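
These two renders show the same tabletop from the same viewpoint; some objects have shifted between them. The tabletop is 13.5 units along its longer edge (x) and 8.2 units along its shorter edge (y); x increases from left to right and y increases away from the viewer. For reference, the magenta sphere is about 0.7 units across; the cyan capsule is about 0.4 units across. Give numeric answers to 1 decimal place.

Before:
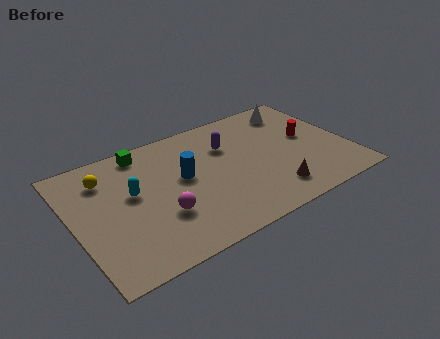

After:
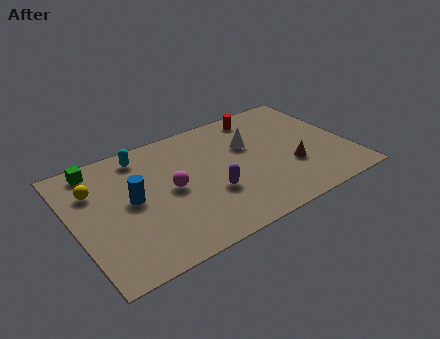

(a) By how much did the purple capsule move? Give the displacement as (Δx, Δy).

(-1.3, -2.8)

The purple capsule was at about (7.8, 5.7) and moved to about (6.5, 2.9).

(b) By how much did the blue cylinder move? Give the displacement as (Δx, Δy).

(-2.6, -0.3)

The blue cylinder started near (5.4, 4.6) and ended near (2.8, 4.3).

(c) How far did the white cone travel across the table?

3.1

From (11.5, 6.8) to (8.8, 5.3), the white cone covered √(2.7² + 1.5²) ≈ 3.1 units.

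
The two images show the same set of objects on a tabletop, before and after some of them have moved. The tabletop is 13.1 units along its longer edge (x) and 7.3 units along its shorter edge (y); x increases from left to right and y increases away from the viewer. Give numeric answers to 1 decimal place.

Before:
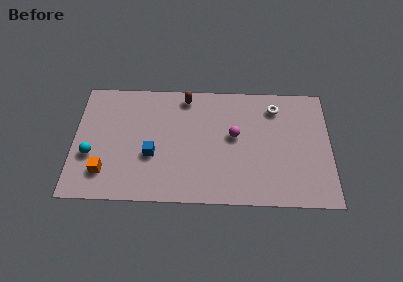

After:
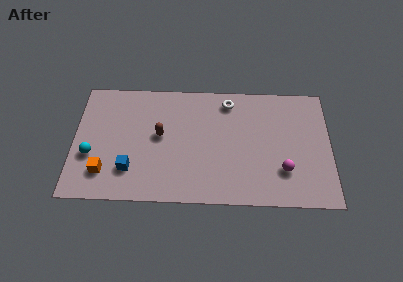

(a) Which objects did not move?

the orange cube and the cyan sphere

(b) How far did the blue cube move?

1.4

From (4.0, 2.8) to (2.9, 1.9), the blue cube covered √(1.1² + 0.9²) ≈ 1.4 units.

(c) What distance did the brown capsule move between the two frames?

2.7

From (5.7, 6.4) to (4.4, 4.0), the brown capsule covered √(1.3² + 2.4²) ≈ 2.7 units.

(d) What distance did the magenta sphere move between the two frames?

3.2

The magenta sphere moved from about (8.2, 4.1) to (10.7, 2.1), a distance of √(2.5² + 2.0²) ≈ 3.2.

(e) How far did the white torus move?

2.4

The white torus was near (10.3, 5.9) before and (7.9, 6.2) after, so it travelled √(2.4² + 0.3²) ≈ 2.4 units.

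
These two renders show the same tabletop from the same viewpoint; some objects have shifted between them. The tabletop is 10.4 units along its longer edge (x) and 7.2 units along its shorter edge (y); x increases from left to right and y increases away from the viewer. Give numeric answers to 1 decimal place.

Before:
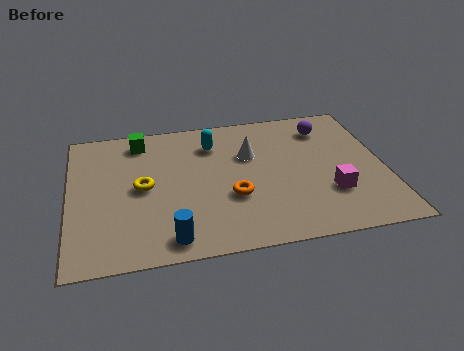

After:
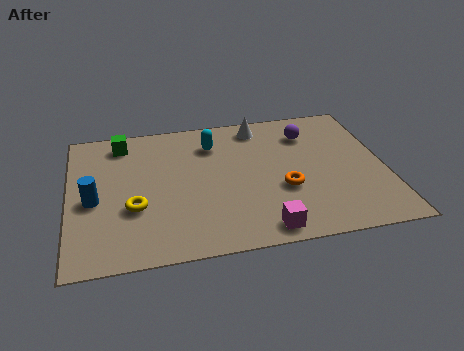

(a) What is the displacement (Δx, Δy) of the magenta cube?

(-2.3, -1.4)

The magenta cube started near (8.5, 2.2) and ended near (6.2, 0.8).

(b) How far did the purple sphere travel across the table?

0.6

From (8.6, 5.7) to (8.0, 5.5), the purple sphere covered √(0.6² + 0.2²) ≈ 0.6 units.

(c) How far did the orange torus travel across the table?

1.7

The orange torus was near (5.3, 2.6) before and (7.0, 2.7) after, so it travelled √(1.7² + 0.1²) ≈ 1.7 units.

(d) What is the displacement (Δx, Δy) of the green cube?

(-0.6, 0.0)

The green cube started near (2.4, 6.1) and ended near (1.8, 6.1).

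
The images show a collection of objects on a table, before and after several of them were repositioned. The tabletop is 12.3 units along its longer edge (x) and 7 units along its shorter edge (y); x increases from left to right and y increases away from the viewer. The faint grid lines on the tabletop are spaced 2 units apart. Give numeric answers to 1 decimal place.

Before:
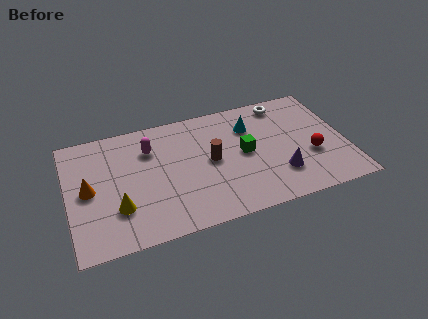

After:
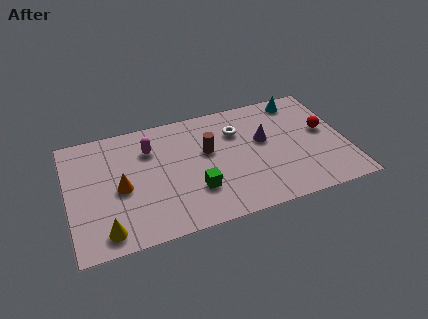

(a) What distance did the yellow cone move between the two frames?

1.3

The yellow cone was near (2.1, 2.1) before and (1.5, 1.0) after, so it travelled √(0.6² + 1.1²) ≈ 1.3 units.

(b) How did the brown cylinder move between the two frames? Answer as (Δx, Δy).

(-0.1, 0.6)

The brown cylinder was at about (6.3, 3.6) and moved to about (6.2, 4.2).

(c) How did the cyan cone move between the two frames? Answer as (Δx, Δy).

(2.3, 1.0)

From the two frames, the cyan cone sits at roughly (8.2, 5.1) before and (10.5, 6.1) after.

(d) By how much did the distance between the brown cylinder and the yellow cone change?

+1.2

They were about 4.5 units apart before and 5.7 after — 1.2 units further apart.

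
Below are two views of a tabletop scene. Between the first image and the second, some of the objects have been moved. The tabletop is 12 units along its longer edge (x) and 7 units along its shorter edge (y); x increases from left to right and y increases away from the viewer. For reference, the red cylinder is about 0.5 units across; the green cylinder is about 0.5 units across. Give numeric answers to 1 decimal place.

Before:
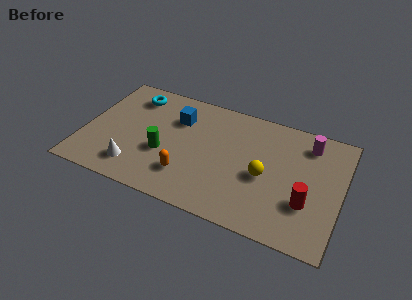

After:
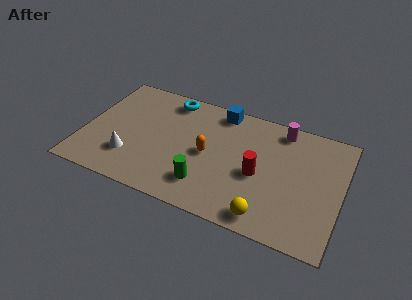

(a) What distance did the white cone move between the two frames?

0.6

From (2.6, 1.4) to (2.3, 1.9), the white cone covered √(0.3² + 0.5²) ≈ 0.6 units.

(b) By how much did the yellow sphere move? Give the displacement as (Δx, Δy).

(0.3, -2.2)

The yellow sphere started near (8.5, 3.1) and ended near (8.8, 0.9).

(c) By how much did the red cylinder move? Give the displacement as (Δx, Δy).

(-2.3, 0.8)

The red cylinder started near (10.5, 2.3) and ended near (8.2, 3.1).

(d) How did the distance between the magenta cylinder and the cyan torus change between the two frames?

-3.0

Before: roughly 8.3 units apart; after: 5.3. That's 3.0 units closer together.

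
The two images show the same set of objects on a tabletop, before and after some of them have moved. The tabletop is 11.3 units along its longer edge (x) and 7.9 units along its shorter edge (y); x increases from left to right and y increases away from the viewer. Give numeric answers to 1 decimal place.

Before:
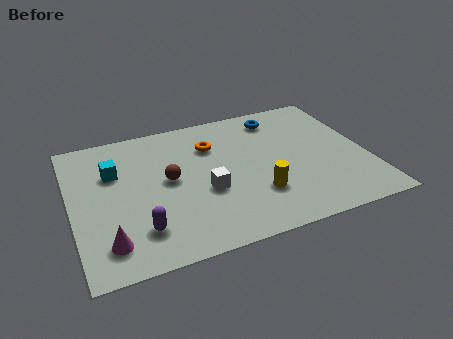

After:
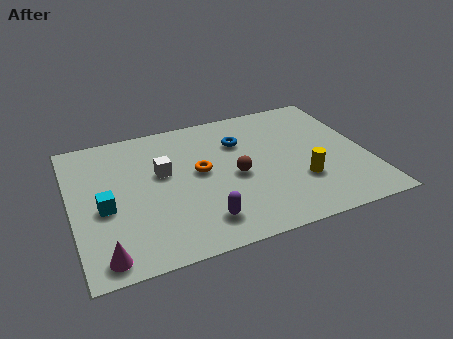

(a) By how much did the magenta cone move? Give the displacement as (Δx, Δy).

(-0.2, -0.6)

The magenta cone started near (1.2, 1.5) and ended near (1.0, 0.9).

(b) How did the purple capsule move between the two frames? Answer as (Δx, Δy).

(2.3, -0.3)

The purple capsule was at about (2.4, 1.8) and moved to about (4.7, 1.5).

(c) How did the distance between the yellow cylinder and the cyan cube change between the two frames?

+1.5

They were about 6.0 units apart before and 7.5 after — 1.5 units further apart.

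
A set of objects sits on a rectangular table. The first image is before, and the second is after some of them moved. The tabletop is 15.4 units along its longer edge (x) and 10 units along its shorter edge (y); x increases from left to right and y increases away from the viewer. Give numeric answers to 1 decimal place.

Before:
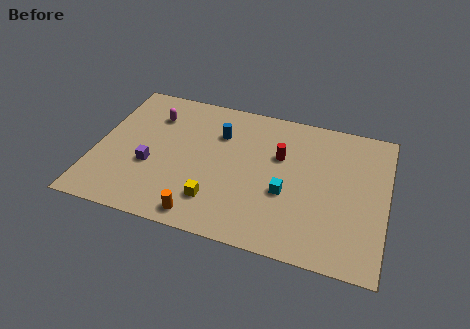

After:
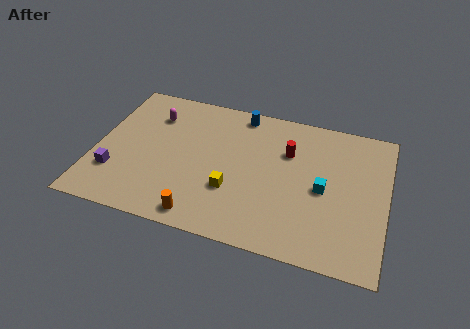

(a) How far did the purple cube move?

2.1

The purple cube moved from about (3.0, 3.8) to (1.2, 2.8), a distance of √(1.8² + 1.0²) ≈ 2.1.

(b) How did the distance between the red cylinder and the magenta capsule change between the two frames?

+0.3

They were about 7.0 units apart before and 7.3 after — 0.3 units further apart.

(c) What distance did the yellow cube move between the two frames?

1.3

From (6.6, 2.3) to (7.4, 3.3), the yellow cube covered √(0.8² + 1.0²) ≈ 1.3 units.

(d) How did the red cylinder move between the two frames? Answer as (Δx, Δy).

(0.4, 0.4)

From the two frames, the red cylinder sits at roughly (9.7, 6.4) before and (10.1, 6.8) after.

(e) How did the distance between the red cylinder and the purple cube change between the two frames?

+2.6

The distance was about 7.2 in the first image and 9.8 in the second, so they moved 2.6 units further apart.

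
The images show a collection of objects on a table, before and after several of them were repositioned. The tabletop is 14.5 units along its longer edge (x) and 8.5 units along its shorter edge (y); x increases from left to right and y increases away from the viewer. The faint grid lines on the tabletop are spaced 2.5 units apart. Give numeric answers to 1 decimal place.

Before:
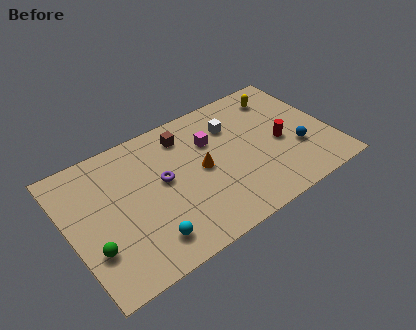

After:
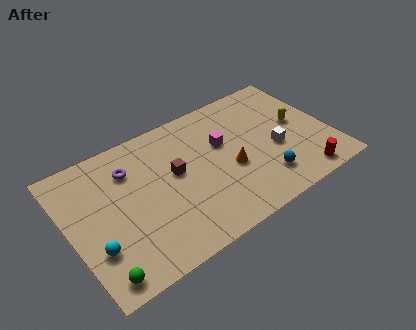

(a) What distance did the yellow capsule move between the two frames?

2.4

The yellow capsule was near (12.3, 6.9) before and (12.9, 4.6) after, so it travelled √(0.6² + 2.3²) ≈ 2.4 units.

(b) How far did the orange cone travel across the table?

1.7

From (7.3, 4.3) to (8.8, 3.5), the orange cone covered √(1.5² + 0.8²) ≈ 1.7 units.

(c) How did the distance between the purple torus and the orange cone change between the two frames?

+3.8

They were about 2.1 units apart before and 5.9 after — 3.8 units further apart.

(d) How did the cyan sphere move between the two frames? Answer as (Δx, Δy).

(-2.7, 1.0)

The cyan sphere was at about (3.8, 1.6) and moved to about (1.1, 2.6).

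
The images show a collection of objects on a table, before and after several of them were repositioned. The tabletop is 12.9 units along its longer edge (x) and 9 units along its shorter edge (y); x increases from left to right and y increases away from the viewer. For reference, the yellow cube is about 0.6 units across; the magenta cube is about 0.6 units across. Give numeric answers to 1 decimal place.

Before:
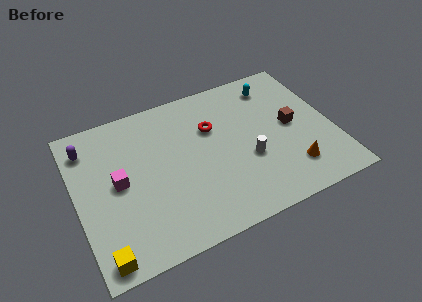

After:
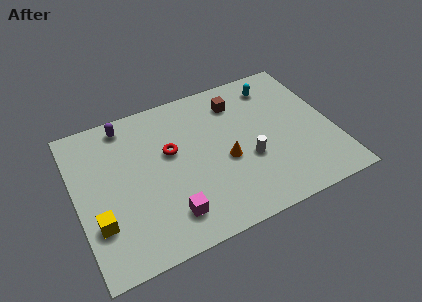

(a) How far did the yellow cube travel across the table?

1.8

From (0.9, 0.9) to (0.9, 2.7), the yellow cube covered √(0.0² + 1.8²) ≈ 1.8 units.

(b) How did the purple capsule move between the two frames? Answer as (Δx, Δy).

(2.0, 0.7)

The purple capsule started near (0.8, 7.2) and ended near (2.8, 7.9).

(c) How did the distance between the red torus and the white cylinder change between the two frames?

+1.2

The distance was about 3.0 in the first image and 4.2 in the second, so they moved 1.2 units further apart.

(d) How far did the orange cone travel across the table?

3.6

From (10.5, 2.0) to (7.4, 3.8), the orange cone covered √(3.1² + 1.8²) ≈ 3.6 units.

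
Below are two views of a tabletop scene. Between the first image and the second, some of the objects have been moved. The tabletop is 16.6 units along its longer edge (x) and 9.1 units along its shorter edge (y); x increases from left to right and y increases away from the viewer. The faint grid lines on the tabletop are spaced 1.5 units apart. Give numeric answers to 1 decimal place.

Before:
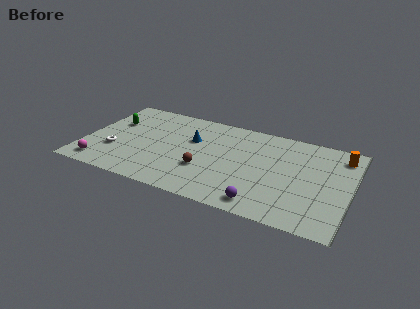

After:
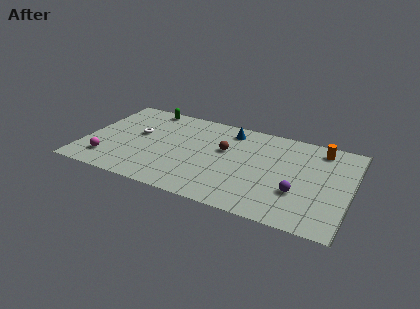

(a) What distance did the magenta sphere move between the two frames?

0.7

From (1.3, 1.3) to (1.7, 1.9), the magenta sphere covered √(0.4² + 0.6²) ≈ 0.7 units.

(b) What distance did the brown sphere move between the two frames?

2.6

The brown sphere was near (7.7, 3.1) before and (8.7, 5.5) after, so it travelled √(1.0² + 2.4²) ≈ 2.6 units.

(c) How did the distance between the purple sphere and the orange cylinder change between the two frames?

-2.8

Before: roughly 7.6 units apart; after: 4.8. That's 2.8 units closer together.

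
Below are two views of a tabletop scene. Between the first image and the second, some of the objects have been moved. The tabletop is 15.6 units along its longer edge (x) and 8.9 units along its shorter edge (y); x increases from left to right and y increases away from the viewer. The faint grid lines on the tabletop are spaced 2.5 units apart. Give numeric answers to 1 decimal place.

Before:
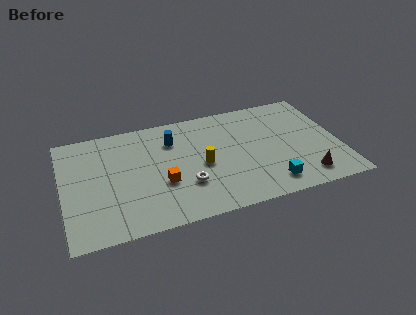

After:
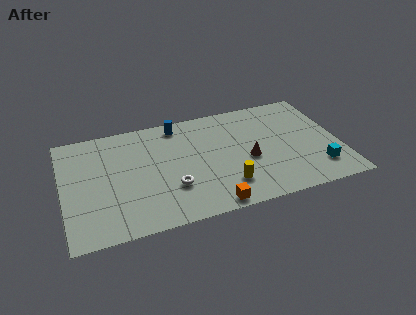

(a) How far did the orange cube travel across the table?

3.5

From (5.5, 3.3) to (8.0, 0.8), the orange cube covered √(2.5² + 2.5²) ≈ 3.5 units.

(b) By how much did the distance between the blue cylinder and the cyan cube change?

+2.3

They were about 7.2 units apart before and 9.5 after — 2.3 units further apart.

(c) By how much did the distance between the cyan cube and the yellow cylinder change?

+0.8

Before: roughly 4.4 units apart; after: 5.2. That's 0.8 units further apart.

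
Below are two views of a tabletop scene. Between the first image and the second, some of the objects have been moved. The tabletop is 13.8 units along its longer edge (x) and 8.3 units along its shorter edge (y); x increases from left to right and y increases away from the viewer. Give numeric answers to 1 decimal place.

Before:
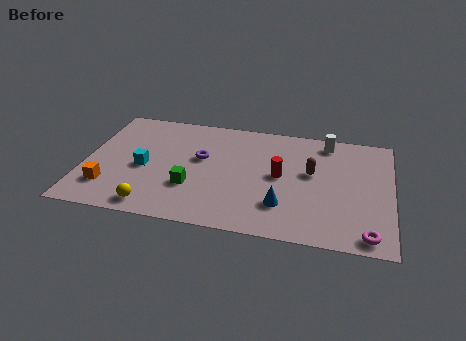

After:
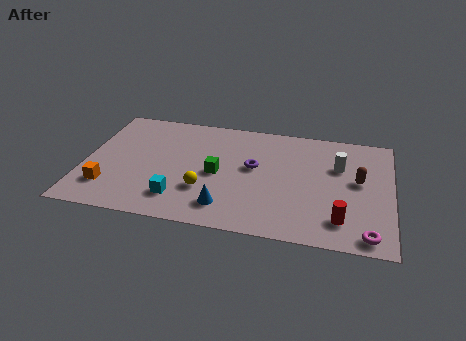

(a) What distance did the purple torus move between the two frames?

2.4

The purple torus was near (5.2, 4.9) before and (7.6, 4.7) after, so it travelled √(2.4² + 0.2²) ≈ 2.4 units.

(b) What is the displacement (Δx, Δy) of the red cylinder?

(2.8, -2.6)

The red cylinder was at about (8.8, 4.3) and moved to about (11.6, 1.7).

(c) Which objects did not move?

the magenta torus and the orange cube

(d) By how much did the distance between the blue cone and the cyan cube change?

-4.4

The distance was about 6.5 in the first image and 2.1 in the second, so they moved 4.4 units closer together.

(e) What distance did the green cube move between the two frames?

1.6

The green cube moved from about (4.9, 2.7) to (6.0, 3.9), a distance of √(1.1² + 1.2²) ≈ 1.6.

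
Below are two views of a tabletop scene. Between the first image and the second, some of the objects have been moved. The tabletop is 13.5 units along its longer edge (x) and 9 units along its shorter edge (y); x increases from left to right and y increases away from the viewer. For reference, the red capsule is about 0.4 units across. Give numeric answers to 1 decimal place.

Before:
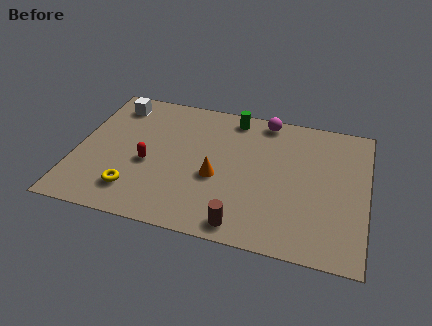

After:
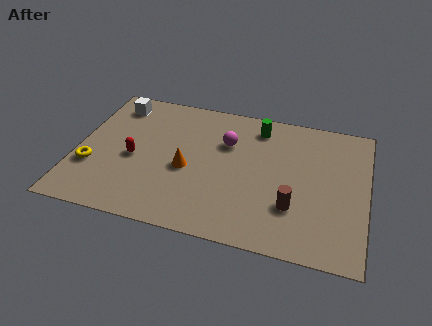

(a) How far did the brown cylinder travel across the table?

2.8

From (8.0, 1.0) to (10.2, 2.7), the brown cylinder covered √(2.2² + 1.7²) ≈ 2.8 units.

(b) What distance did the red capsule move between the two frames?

0.7

The red capsule moved from about (3.4, 3.8) to (2.7, 4.0), a distance of √(0.7² + 0.2²) ≈ 0.7.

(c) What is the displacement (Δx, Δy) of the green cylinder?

(1.2, -0.4)

From the two frames, the green cylinder sits at roughly (7.1, 7.9) before and (8.3, 7.5) after.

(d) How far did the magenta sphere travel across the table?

2.6

The magenta sphere was near (8.6, 8.1) before and (6.9, 6.1) after, so it travelled √(1.7² + 2.0²) ≈ 2.6 units.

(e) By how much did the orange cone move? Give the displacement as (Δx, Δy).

(-1.4, 0.2)

The orange cone started near (6.6, 3.7) and ended near (5.2, 3.9).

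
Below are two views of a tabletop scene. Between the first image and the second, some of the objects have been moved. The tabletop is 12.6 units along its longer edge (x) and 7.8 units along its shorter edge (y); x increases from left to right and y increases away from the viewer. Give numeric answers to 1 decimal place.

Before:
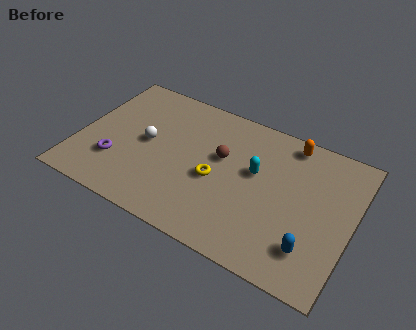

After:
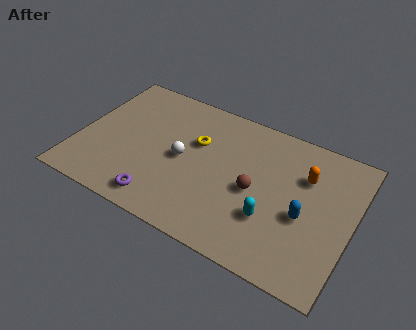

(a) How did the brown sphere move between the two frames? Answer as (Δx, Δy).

(1.7, -1.1)

The brown sphere was at about (6.5, 4.7) and moved to about (8.2, 3.6).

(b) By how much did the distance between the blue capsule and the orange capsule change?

-3.2

They were about 5.3 units apart before and 2.1 after — 3.2 units closer together.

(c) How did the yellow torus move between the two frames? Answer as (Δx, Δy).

(-1.1, 1.6)

The yellow torus started near (6.4, 3.4) and ended near (5.3, 5.0).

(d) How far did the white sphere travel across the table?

1.7

The white sphere was near (3.1, 4.0) before and (4.8, 3.8) after, so it travelled √(1.7² + 0.2²) ≈ 1.7 units.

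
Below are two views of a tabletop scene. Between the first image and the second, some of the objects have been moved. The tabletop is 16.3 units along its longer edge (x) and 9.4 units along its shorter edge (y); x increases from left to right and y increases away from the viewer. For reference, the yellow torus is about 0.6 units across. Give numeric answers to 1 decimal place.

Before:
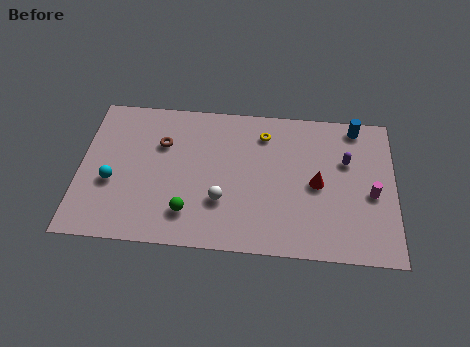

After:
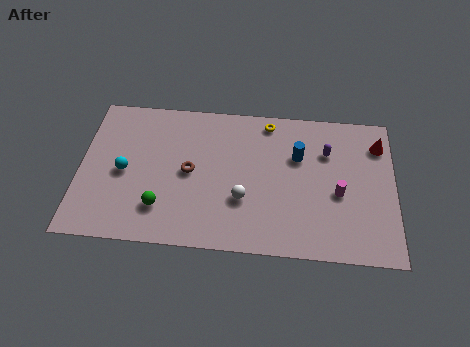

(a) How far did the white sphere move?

1.1

From (7.4, 3.0) to (8.5, 3.2), the white sphere covered √(1.1² + 0.2²) ≈ 1.1 units.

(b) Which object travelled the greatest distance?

the red cone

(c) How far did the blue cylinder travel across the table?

3.7

The blue cylinder moved from about (14.3, 8.4) to (11.3, 6.2), a distance of √(3.0² + 2.2²) ≈ 3.7.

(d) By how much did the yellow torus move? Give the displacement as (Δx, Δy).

(0.2, 0.8)

The yellow torus started near (9.5, 7.5) and ended near (9.7, 8.3).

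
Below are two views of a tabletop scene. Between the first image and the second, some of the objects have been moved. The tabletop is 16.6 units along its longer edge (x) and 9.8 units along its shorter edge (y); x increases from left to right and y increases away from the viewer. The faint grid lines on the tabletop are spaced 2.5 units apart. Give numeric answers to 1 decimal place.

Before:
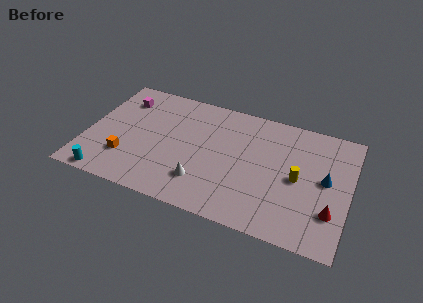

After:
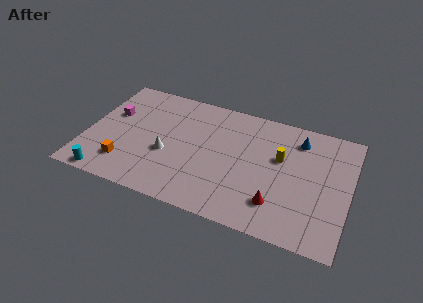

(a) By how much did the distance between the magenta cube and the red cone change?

-3.0

They were about 14.5 units apart before and 11.5 after — 3.0 units closer together.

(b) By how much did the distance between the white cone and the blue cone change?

+0.9

Before: roughly 8.0 units apart; after: 8.9. That's 0.9 units further apart.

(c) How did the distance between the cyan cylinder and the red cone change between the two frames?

-3.3

They were about 14.0 units apart before and 10.7 after — 3.3 units closer together.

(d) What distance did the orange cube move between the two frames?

0.5

The orange cube moved from about (2.7, 2.7) to (2.7, 2.2), a distance of √(0.0² + 0.5²) ≈ 0.5.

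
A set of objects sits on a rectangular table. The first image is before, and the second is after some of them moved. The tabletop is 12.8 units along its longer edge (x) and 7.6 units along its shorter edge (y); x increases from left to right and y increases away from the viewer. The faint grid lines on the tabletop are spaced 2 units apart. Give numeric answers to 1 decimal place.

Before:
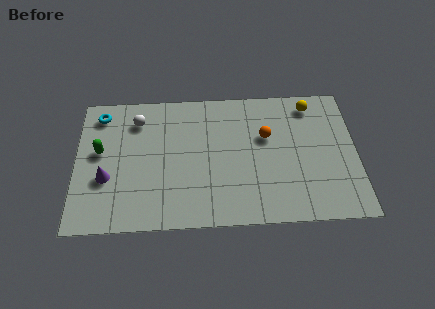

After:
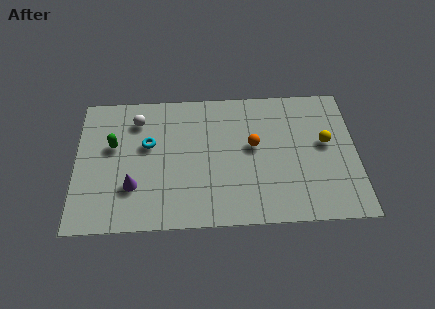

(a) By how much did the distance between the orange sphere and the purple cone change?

-1.7

Before: roughly 7.6 units apart; after: 5.9. That's 1.7 units closer together.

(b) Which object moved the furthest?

the cyan torus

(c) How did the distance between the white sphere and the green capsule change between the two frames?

-0.6

The distance was about 2.4 in the first image and 1.8 in the second, so they moved 0.6 units closer together.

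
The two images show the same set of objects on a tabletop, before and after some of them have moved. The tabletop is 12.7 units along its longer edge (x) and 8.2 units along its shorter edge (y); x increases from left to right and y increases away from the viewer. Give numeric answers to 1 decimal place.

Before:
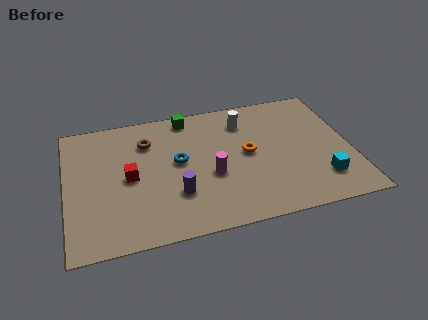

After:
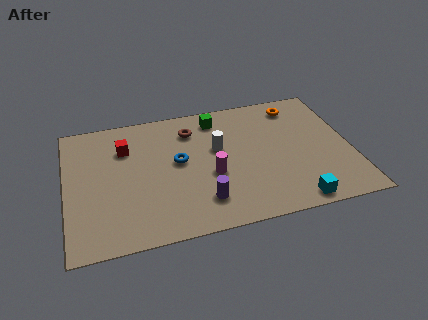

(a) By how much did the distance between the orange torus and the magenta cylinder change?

+3.5

They were about 2.0 units apart before and 5.5 after — 3.5 units further apart.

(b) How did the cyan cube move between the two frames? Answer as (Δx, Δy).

(-1.3, -1.1)

From the two frames, the cyan cube sits at roughly (11.2, 1.9) before and (9.9, 0.8) after.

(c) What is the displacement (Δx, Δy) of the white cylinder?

(-1.3, -1.5)

From the two frames, the white cylinder sits at roughly (8.1, 6.4) before and (6.8, 4.9) after.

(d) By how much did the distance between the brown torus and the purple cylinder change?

+0.8

Before: roughly 3.8 units apart; after: 4.6. That's 0.8 units further apart.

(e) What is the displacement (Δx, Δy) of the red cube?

(-0.1, 1.9)

From the two frames, the red cube sits at roughly (2.8, 4.0) before and (2.7, 5.9) after.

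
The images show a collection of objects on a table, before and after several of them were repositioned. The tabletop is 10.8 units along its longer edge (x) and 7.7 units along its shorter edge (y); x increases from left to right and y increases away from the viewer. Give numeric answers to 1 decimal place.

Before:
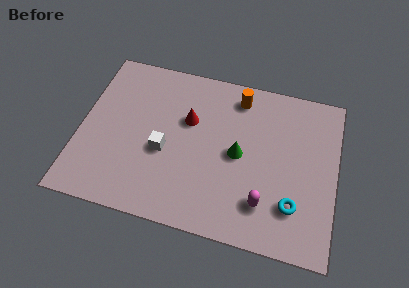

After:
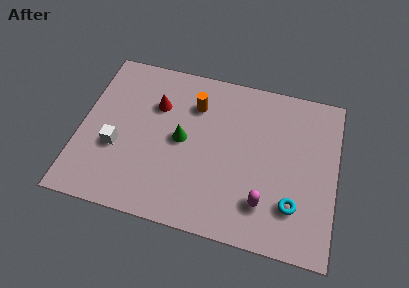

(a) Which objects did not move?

the cyan torus and the magenta capsule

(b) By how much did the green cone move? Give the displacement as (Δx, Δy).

(-2.4, 0.1)

The green cone started near (6.7, 3.8) and ended near (4.3, 3.9).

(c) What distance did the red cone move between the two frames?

1.5

The red cone moved from about (4.5, 4.9) to (3.1, 5.3), a distance of √(1.4² + 0.4²) ≈ 1.5.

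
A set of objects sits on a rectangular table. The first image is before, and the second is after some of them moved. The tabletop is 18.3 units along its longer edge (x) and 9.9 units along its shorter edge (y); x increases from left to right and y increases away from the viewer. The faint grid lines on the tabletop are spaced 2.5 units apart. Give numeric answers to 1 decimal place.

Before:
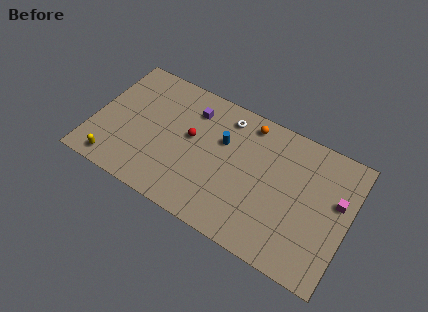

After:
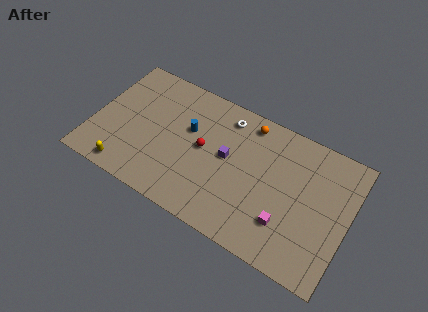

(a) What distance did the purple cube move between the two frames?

3.7

The purple cube moved from about (6.7, 7.7) to (9.6, 5.4), a distance of √(2.9² + 2.3²) ≈ 3.7.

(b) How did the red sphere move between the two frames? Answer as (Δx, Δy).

(1.0, -0.4)

From the two frames, the red sphere sits at roughly (6.9, 5.6) before and (7.9, 5.2) after.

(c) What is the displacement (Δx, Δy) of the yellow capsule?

(0.9, -0.1)

The yellow capsule was at about (2.0, 1.2) and moved to about (2.9, 1.1).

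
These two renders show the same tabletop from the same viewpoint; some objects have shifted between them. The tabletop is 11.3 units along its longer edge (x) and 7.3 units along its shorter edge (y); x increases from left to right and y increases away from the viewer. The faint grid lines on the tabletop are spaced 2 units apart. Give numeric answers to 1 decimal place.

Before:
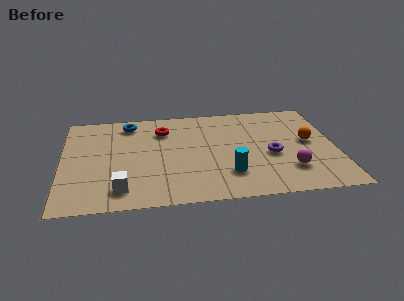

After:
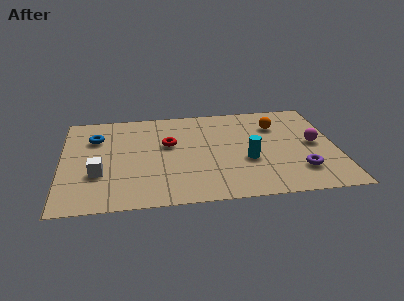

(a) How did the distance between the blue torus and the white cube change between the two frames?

-2.2

They were about 4.9 units apart before and 2.7 after — 2.2 units closer together.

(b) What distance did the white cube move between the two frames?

1.5

From (2.4, 1.3) to (1.5, 2.5), the white cube covered √(0.9² + 1.2²) ≈ 1.5 units.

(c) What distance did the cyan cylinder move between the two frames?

1.2

The cyan cylinder moved from about (6.8, 1.9) to (7.6, 2.8), a distance of √(0.8² + 0.9²) ≈ 1.2.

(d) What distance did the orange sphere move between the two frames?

1.9

The orange sphere was near (10.2, 3.9) before and (8.9, 5.3) after, so it travelled √(1.3² + 1.4²) ≈ 1.9 units.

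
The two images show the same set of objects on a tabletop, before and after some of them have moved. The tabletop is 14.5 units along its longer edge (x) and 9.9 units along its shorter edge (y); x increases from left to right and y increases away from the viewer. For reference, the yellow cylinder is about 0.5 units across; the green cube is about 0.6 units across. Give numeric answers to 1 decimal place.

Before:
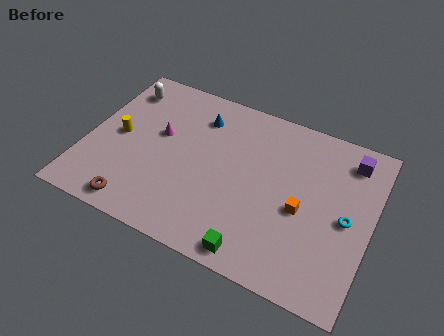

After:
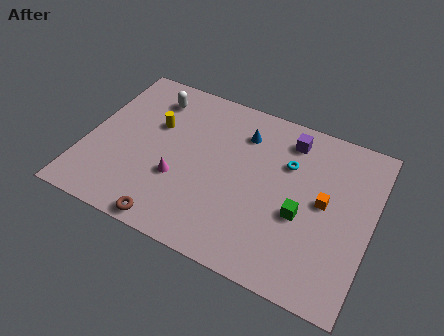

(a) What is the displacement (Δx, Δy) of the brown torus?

(1.8, -0.3)

From the two frames, the brown torus sits at roughly (3.1, 1.1) before and (4.9, 0.8) after.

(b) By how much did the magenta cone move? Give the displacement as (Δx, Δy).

(1.3, -2.3)

From the two frames, the magenta cone sits at roughly (3.6, 5.8) before and (4.9, 3.5) after.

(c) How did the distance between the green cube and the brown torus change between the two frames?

+0.9

They were about 6.1 units apart before and 7.0 after — 0.9 units further apart.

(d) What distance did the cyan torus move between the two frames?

3.8

From (13.3, 4.7) to (10.1, 6.7), the cyan torus covered √(3.2² + 2.0²) ≈ 3.8 units.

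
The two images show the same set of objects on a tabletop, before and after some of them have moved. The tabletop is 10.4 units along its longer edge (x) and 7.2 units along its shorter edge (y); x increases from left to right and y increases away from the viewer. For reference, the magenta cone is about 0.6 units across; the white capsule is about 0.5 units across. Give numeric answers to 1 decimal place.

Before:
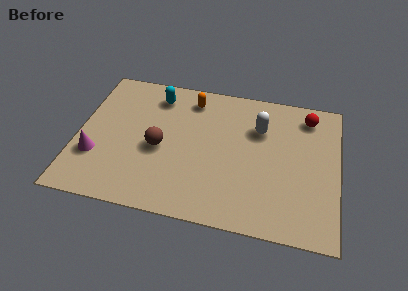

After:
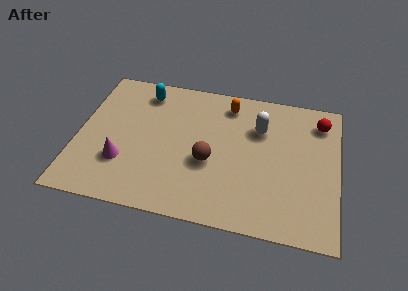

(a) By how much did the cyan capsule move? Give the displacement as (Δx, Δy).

(-0.5, 0.1)

The cyan capsule was at about (3.0, 5.9) and moved to about (2.5, 6.0).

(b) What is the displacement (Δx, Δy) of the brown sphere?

(2.0, -0.3)

From the two frames, the brown sphere sits at roughly (3.3, 3.2) before and (5.3, 2.9) after.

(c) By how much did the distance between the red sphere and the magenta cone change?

-0.6

The distance was about 9.1 in the first image and 8.5 in the second, so they moved 0.6 units closer together.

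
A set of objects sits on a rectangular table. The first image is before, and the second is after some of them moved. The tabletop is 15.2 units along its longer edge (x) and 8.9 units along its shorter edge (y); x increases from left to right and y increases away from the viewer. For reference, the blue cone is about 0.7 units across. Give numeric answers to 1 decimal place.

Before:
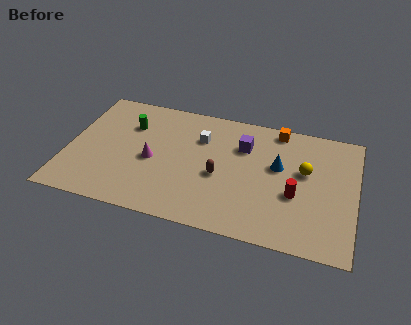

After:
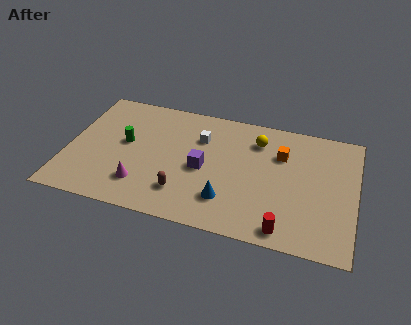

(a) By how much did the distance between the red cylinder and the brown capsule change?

+1.5

The distance was about 4.0 in the first image and 5.5 in the second, so they moved 1.5 units further apart.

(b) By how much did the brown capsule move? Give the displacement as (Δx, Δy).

(-1.8, -1.7)

The brown capsule was at about (8.1, 3.8) and moved to about (6.3, 2.1).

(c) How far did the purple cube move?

3.0

From (9.2, 6.3) to (7.2, 4.1), the purple cube covered √(2.0² + 2.2²) ≈ 3.0 units.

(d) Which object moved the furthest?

the blue cone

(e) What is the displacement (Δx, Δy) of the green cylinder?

(-0.1, -1.4)

The green cylinder started near (3.1, 6.3) and ended near (3.0, 4.9).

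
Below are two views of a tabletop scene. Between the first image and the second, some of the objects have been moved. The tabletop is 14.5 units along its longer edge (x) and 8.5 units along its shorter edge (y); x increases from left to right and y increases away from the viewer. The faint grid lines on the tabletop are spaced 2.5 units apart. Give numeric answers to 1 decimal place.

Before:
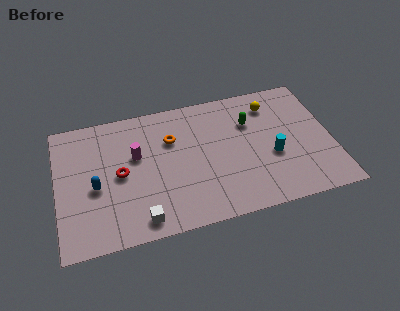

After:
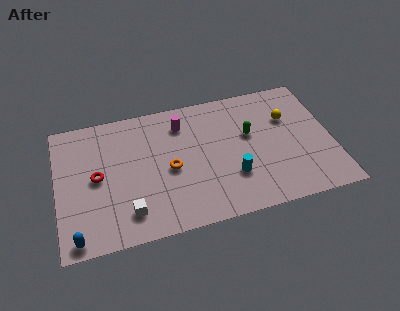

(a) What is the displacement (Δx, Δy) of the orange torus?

(-0.2, -1.9)

From the two frames, the orange torus sits at roughly (6.1, 5.8) before and (5.9, 3.9) after.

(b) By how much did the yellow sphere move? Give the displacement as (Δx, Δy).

(0.8, -1.1)

From the two frames, the yellow sphere sits at roughly (11.5, 6.8) before and (12.3, 5.7) after.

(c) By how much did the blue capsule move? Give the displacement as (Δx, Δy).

(-1.1, -2.9)

The blue capsule started near (2.0, 3.7) and ended near (0.9, 0.8).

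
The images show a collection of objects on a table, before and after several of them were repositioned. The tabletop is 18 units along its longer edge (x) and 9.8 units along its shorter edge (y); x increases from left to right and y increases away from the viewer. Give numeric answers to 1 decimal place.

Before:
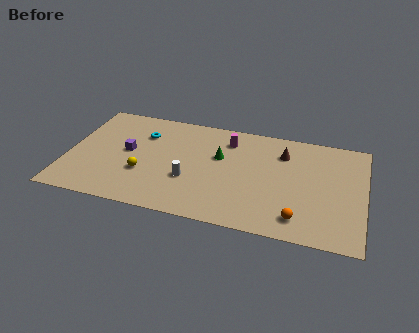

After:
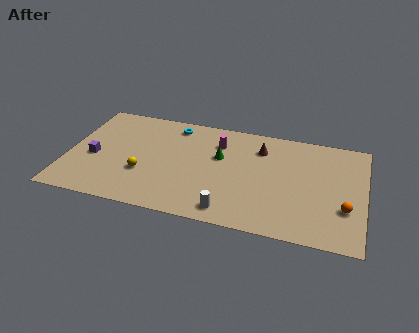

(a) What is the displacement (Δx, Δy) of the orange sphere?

(2.7, 1.5)

The orange sphere was at about (14.2, 1.7) and moved to about (16.9, 3.2).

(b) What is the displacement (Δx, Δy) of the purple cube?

(-2.0, -1.0)

The purple cube was at about (3.6, 5.2) and moved to about (1.6, 4.2).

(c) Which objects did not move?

the green cone and the yellow sphere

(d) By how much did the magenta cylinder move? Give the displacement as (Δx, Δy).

(-0.6, -0.4)

The magenta cylinder was at about (9.6, 7.8) and moved to about (9.0, 7.4).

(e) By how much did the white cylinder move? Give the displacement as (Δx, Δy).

(2.6, -2.2)

From the two frames, the white cylinder sits at roughly (7.5, 3.5) before and (10.1, 1.3) after.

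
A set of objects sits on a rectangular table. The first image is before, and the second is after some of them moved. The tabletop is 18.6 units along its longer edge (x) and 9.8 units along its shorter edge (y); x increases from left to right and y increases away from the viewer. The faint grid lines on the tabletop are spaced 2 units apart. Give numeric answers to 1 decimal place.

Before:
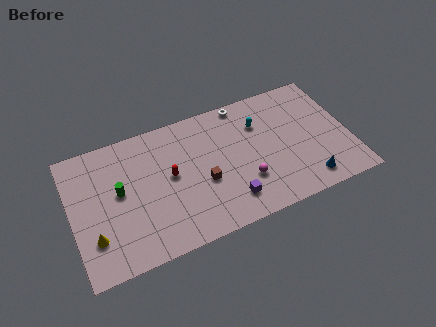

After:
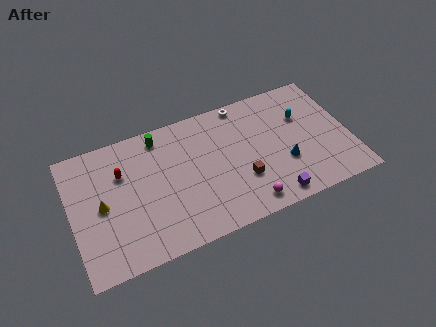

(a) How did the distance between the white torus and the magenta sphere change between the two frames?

+1.7

They were about 6.0 units apart before and 7.7 after — 1.7 units further apart.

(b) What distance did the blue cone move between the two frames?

2.3

The blue cone moved from about (15.4, 1.5) to (14.1, 3.4), a distance of √(1.3² + 1.9²) ≈ 2.3.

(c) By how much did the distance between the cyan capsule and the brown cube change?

+0.5

They were about 5.1 units apart before and 5.6 after — 0.5 units further apart.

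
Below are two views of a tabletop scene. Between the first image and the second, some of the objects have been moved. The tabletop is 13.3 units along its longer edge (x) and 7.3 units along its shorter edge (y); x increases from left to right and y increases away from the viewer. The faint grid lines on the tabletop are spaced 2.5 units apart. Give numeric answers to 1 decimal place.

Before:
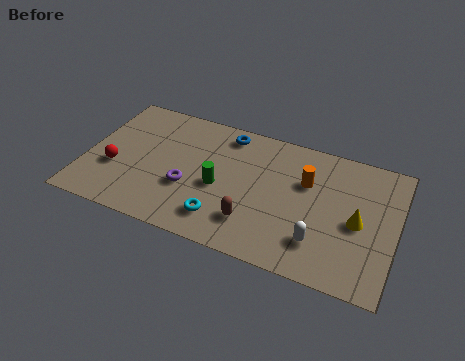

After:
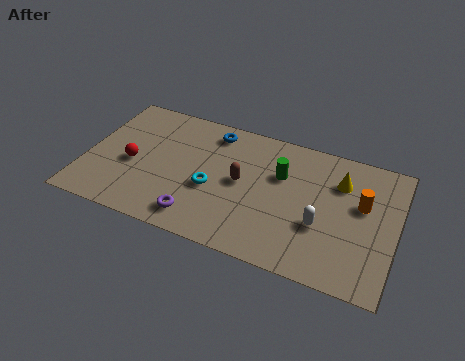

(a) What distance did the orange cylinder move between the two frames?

2.4

The orange cylinder was near (9.4, 4.8) before and (11.8, 4.4) after, so it travelled √(2.4² + 0.4²) ≈ 2.4 units.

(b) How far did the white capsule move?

0.9

The white capsule moved from about (10.2, 1.8) to (10.2, 2.7), a distance of √(0.0² + 0.9²) ≈ 0.9.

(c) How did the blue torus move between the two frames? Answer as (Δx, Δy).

(-0.6, -0.1)

The blue torus was at about (5.8, 6.3) and moved to about (5.2, 6.2).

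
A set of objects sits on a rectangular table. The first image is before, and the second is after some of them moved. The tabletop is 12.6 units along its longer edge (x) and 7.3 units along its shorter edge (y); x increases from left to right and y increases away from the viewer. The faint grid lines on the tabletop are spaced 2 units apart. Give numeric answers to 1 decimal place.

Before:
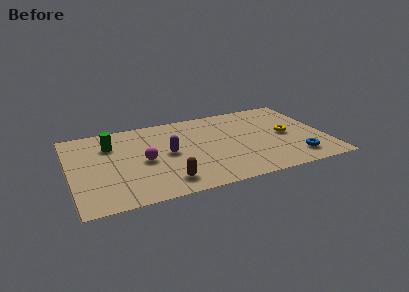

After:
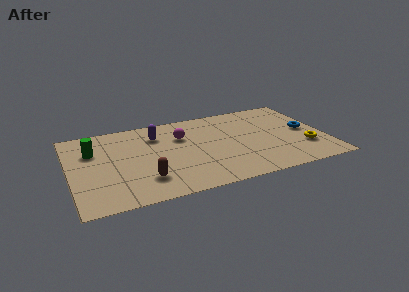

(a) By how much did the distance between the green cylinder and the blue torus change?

+1.0

They were about 9.6 units apart before and 10.6 after — 1.0 units further apart.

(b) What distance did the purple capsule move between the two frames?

1.8

The purple capsule moved from about (4.8, 3.7) to (4.4, 5.5), a distance of √(0.4² + 1.8²) ≈ 1.8.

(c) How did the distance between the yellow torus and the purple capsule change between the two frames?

+1.9

The distance was about 5.9 in the first image and 7.8 in the second, so they moved 1.9 units further apart.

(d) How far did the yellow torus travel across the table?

1.6

The yellow torus moved from about (10.7, 3.6) to (11.5, 2.2), a distance of √(0.8² + 1.4²) ≈ 1.6.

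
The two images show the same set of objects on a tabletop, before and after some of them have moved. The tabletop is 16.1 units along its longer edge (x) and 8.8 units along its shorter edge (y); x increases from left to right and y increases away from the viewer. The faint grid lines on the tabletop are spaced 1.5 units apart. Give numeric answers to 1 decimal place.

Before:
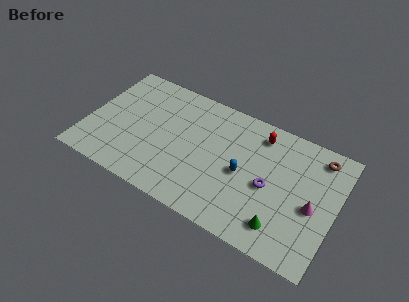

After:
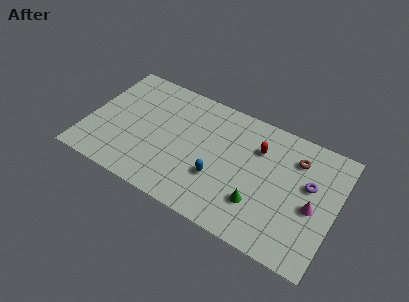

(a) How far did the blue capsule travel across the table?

1.9

The blue capsule was near (10.2, 4.1) before and (8.7, 3.0) after, so it travelled √(1.5² + 1.1²) ≈ 1.9 units.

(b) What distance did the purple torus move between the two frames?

2.7

The purple torus was near (11.9, 4.0) before and (14.3, 5.3) after, so it travelled √(2.4² + 1.3²) ≈ 2.7 units.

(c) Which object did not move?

the magenta cone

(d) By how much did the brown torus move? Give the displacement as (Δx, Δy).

(-1.4, -0.8)

From the two frames, the brown torus sits at roughly (14.7, 7.5) before and (13.3, 6.7) after.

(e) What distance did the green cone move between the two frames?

1.8

The green cone was near (13.0, 1.7) before and (11.4, 2.5) after, so it travelled √(1.6² + 0.8²) ≈ 1.8 units.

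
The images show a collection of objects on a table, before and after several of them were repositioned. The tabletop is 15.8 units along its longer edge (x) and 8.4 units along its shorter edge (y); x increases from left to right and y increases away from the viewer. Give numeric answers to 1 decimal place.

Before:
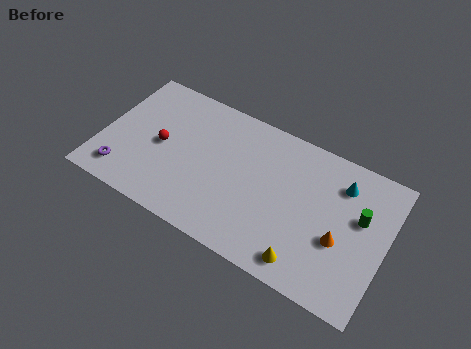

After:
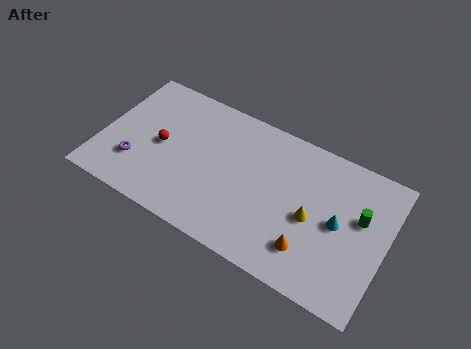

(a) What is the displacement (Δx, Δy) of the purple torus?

(0.6, 0.9)

The purple torus started near (1.5, 1.5) and ended near (2.1, 2.4).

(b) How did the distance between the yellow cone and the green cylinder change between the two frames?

-1.8

Before: roughly 4.6 units apart; after: 2.8. That's 1.8 units closer together.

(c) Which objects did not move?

the green cylinder and the red sphere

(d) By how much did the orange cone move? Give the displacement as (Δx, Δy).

(-1.5, -1.3)

The orange cone started near (13.4, 3.3) and ended near (11.9, 2.0).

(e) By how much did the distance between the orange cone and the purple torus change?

-2.2

They were about 12.0 units apart before and 9.8 after — 2.2 units closer together.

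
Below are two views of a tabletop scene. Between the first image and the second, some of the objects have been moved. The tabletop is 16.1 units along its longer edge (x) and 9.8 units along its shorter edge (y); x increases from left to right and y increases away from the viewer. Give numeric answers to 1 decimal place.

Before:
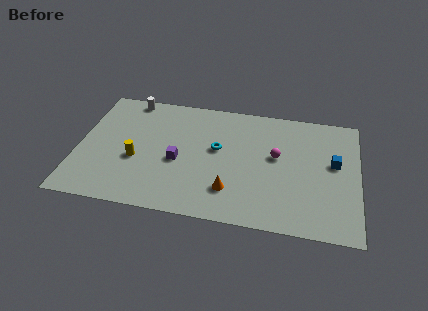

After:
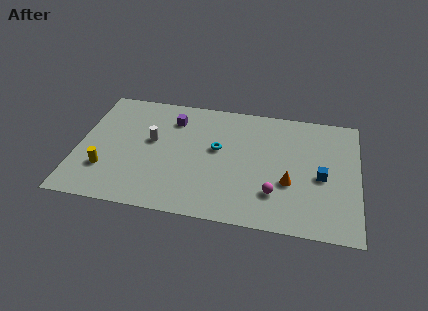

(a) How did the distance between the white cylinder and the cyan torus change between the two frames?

-2.4

The distance was about 6.2 in the first image and 3.8 in the second, so they moved 2.4 units closer together.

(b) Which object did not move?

the cyan torus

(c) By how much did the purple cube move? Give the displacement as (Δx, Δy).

(-0.5, 3.4)

The purple cube was at about (5.8, 4.2) and moved to about (5.3, 7.6).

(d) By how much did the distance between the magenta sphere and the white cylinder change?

-1.5

They were about 9.3 units apart before and 7.8 after — 1.5 units closer together.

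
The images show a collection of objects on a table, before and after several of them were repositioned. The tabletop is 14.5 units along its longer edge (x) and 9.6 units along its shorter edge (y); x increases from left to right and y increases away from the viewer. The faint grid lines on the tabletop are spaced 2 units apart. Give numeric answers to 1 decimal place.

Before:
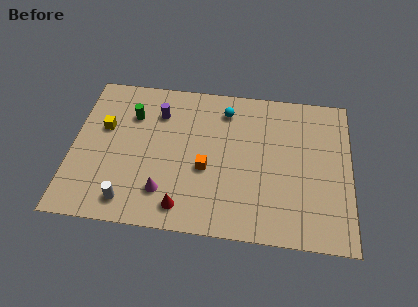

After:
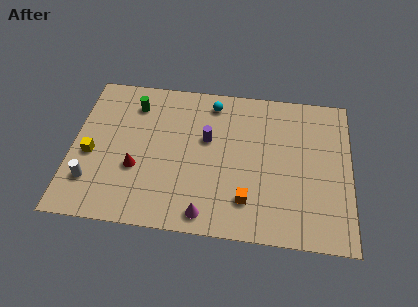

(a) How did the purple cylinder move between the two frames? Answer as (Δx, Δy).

(2.6, -1.4)

The purple cylinder started near (4.4, 7.2) and ended near (7.0, 5.8).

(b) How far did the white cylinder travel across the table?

2.2

From (3.1, 1.4) to (1.1, 2.4), the white cylinder covered √(2.0² + 1.0²) ≈ 2.2 units.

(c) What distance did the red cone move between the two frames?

3.3

From (5.9, 1.4) to (3.4, 3.5), the red cone covered √(2.5² + 2.1²) ≈ 3.3 units.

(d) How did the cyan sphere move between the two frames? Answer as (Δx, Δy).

(-0.7, 0.4)

From the two frames, the cyan sphere sits at roughly (7.9, 7.8) before and (7.2, 8.2) after.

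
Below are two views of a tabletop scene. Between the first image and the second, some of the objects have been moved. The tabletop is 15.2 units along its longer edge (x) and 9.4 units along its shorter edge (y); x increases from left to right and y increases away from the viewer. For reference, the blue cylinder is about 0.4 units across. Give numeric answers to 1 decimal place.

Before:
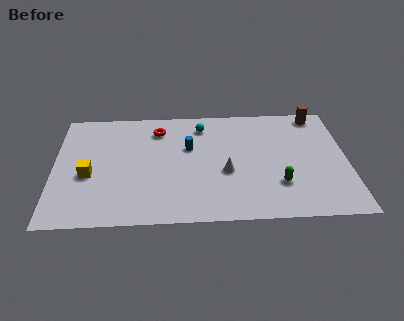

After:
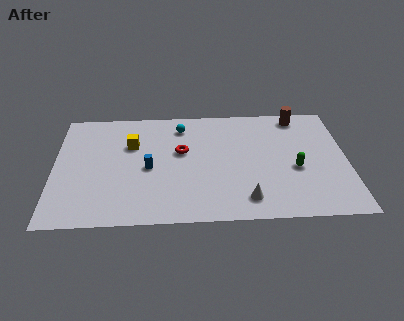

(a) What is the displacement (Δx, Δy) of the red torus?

(1.2, -1.9)

The red torus was at about (5.4, 7.5) and moved to about (6.6, 5.6).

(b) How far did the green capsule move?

1.5

The green capsule moved from about (11.6, 2.7) to (12.5, 3.9), a distance of √(0.9² + 1.2²) ≈ 1.5.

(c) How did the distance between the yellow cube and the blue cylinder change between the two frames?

-3.4

They were about 5.6 units apart before and 2.2 after — 3.4 units closer together.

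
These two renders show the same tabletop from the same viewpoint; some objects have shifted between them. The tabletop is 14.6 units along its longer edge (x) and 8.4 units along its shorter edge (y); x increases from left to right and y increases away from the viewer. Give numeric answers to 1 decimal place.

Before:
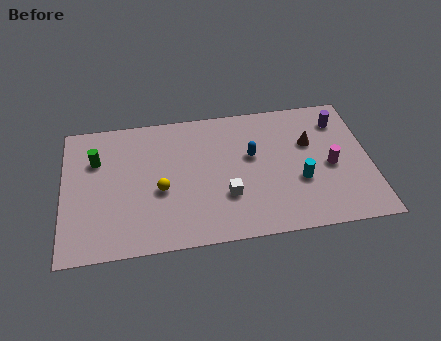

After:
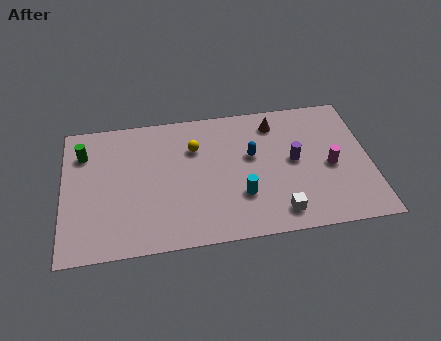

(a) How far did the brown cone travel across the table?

2.2

The brown cone moved from about (11.8, 5.4) to (10.2, 6.9), a distance of √(1.6² + 1.5²) ≈ 2.2.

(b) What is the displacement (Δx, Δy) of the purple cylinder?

(-2.3, -2.2)

From the two frames, the purple cylinder sits at roughly (13.3, 6.6) before and (11.0, 4.4) after.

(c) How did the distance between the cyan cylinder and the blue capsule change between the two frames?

-0.4

Before: roughly 2.9 units apart; after: 2.5. That's 0.4 units closer together.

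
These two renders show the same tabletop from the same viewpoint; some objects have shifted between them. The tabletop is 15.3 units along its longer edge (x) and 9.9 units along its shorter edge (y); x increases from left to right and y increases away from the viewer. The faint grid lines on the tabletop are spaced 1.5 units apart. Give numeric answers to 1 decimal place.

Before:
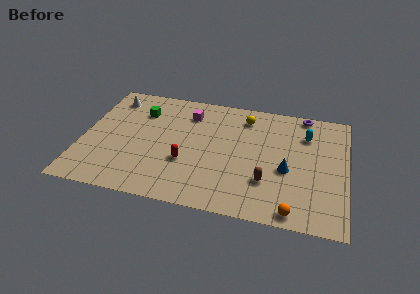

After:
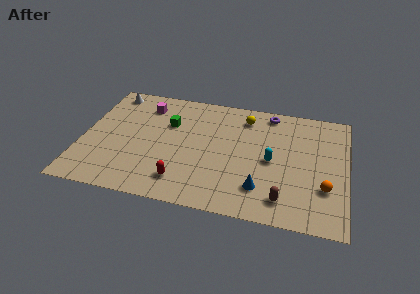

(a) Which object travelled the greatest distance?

the cyan capsule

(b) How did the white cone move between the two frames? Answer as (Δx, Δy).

(-0.1, 0.5)

The white cone was at about (1.4, 8.2) and moved to about (1.3, 8.7).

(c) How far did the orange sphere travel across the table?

2.8

The orange sphere moved from about (12.4, 0.9) to (14.1, 3.1), a distance of √(1.7² + 2.2²) ≈ 2.8.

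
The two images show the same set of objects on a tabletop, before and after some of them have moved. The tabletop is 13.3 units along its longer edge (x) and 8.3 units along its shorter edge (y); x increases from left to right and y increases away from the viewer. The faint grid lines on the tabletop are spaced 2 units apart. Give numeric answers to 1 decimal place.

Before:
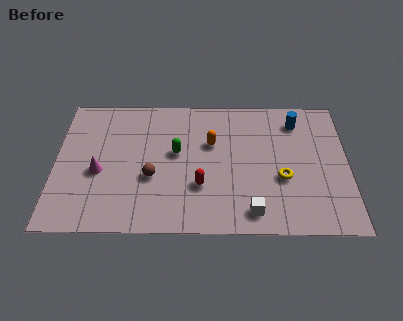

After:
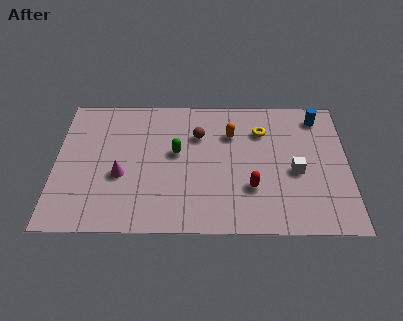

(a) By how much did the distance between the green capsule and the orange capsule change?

+1.1

They were about 1.7 units apart before and 2.8 after — 1.1 units further apart.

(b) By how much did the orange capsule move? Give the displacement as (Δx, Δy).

(0.9, 0.6)

The orange capsule started near (7.1, 5.3) and ended near (8.0, 5.9).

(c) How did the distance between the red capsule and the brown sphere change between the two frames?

+1.7

They were about 2.3 units apart before and 4.0 after — 1.7 units further apart.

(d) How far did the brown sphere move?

3.3

The brown sphere moved from about (4.4, 3.2) to (6.5, 5.8), a distance of √(2.1² + 2.6²) ≈ 3.3.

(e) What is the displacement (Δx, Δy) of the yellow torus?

(-0.9, 2.9)

The yellow torus started near (10.3, 3.2) and ended near (9.4, 6.1).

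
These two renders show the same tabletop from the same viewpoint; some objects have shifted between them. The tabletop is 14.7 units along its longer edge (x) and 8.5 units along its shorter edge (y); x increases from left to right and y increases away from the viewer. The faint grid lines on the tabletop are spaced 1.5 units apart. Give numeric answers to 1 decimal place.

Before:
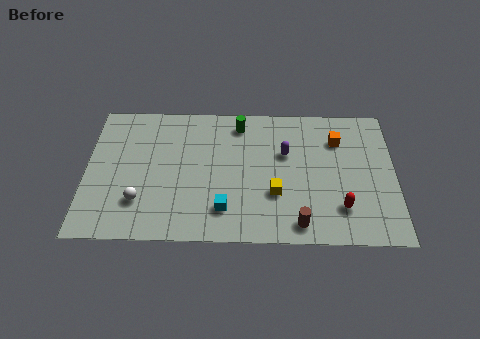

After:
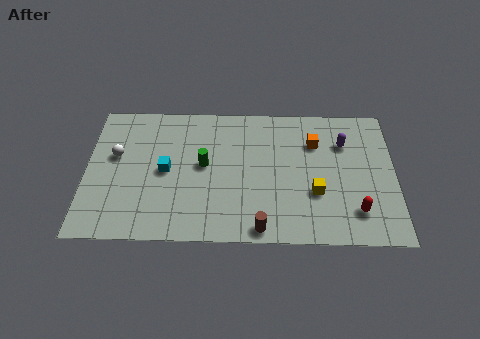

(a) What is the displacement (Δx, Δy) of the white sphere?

(-1.2, 2.8)

From the two frames, the white sphere sits at roughly (2.6, 2.3) before and (1.4, 5.1) after.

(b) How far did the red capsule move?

0.7

The red capsule was near (12.1, 2.1) before and (12.8, 1.9) after, so it travelled √(0.7² + 0.2²) ≈ 0.7 units.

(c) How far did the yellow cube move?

1.9

The yellow cube was near (9.0, 2.9) before and (10.9, 3.0) after, so it travelled √(1.9² + 0.1²) ≈ 1.9 units.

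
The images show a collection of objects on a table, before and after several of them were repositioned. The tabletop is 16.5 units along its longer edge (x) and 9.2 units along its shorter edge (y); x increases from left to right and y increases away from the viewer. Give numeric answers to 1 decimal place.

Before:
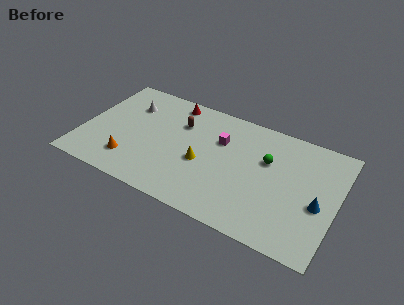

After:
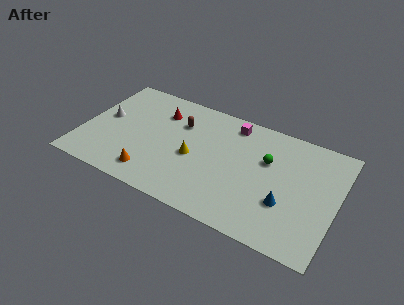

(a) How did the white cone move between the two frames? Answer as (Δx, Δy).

(-1.4, -1.7)

The white cone was at about (2.7, 6.7) and moved to about (1.3, 5.0).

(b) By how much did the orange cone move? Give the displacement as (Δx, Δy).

(1.5, -0.5)

The orange cone was at about (3.4, 2.1) and moved to about (4.9, 1.6).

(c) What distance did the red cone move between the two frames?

1.4

From (5.4, 8.1) to (4.7, 6.9), the red cone covered √(0.7² + 1.2²) ≈ 1.4 units.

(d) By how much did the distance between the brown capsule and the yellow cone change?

-0.5

The distance was about 3.2 in the first image and 2.7 in the second, so they moved 0.5 units closer together.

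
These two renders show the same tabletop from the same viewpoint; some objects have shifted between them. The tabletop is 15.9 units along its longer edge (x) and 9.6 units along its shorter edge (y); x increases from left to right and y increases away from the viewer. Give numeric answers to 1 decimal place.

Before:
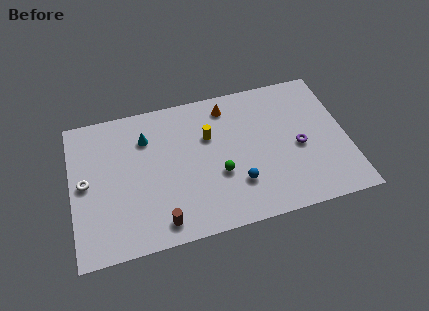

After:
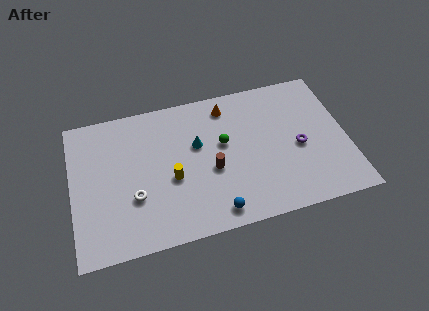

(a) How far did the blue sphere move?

2.1

The blue sphere moved from about (9.4, 2.7) to (8.0, 1.2), a distance of √(1.4² + 1.5²) ≈ 2.1.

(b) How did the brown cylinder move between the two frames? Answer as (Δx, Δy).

(3.1, 2.7)

The brown cylinder started near (4.9, 1.3) and ended near (8.0, 4.0).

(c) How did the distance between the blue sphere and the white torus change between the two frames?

-3.9

The distance was about 8.9 in the first image and 5.0 in the second, so they moved 3.9 units closer together.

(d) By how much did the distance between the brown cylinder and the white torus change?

-0.9

They were about 5.5 units apart before and 4.6 after — 0.9 units closer together.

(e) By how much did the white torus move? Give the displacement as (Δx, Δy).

(2.7, -1.6)

The white torus started near (0.8, 4.9) and ended near (3.5, 3.3).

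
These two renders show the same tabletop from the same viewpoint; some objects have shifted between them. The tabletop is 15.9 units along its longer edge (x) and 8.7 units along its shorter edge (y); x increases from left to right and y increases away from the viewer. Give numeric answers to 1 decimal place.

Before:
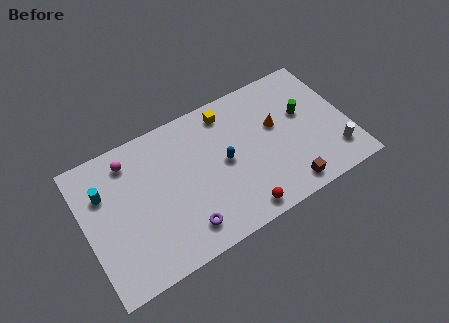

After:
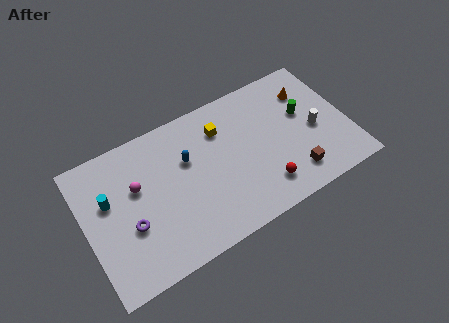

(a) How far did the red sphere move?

1.8

The red sphere was near (8.8, 1.0) before and (10.4, 1.8) after, so it travelled √(1.6² + 0.8²) ≈ 1.8 units.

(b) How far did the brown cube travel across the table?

0.8

The brown cube moved from about (11.7, 1.1) to (12.2, 1.7), a distance of √(0.5² + 0.6²) ≈ 0.8.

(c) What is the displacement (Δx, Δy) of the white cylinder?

(-0.9, 2.0)

The white cylinder was at about (14.8, 1.9) and moved to about (13.9, 3.9).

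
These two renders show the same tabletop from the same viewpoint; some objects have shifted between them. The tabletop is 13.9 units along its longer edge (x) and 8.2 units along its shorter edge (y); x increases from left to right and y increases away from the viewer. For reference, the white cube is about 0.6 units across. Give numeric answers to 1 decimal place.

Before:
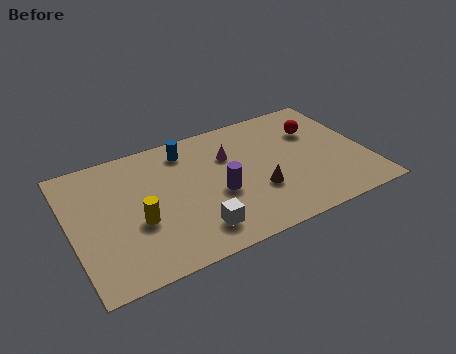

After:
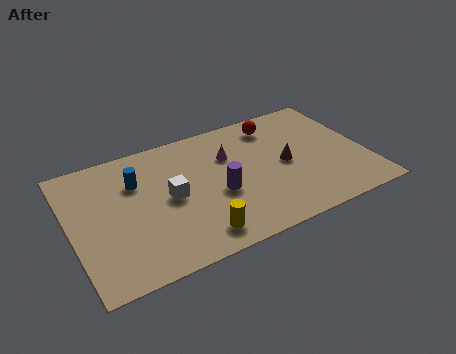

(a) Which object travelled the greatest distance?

the yellow cylinder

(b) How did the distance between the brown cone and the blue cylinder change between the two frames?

+2.2

The distance was about 4.9 in the first image and 7.1 in the second, so they moved 2.2 units further apart.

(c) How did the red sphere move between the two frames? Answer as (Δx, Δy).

(-1.8, 1.1)

The red sphere started near (11.8, 5.7) and ended near (10.0, 6.8).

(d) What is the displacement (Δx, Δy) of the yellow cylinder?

(2.5, -1.9)

From the two frames, the yellow cylinder sits at roughly (3.0, 3.2) before and (5.5, 1.3) after.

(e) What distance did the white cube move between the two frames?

2.7

The white cube moved from about (5.5, 1.6) to (4.6, 4.1), a distance of √(0.9² + 2.5²) ≈ 2.7.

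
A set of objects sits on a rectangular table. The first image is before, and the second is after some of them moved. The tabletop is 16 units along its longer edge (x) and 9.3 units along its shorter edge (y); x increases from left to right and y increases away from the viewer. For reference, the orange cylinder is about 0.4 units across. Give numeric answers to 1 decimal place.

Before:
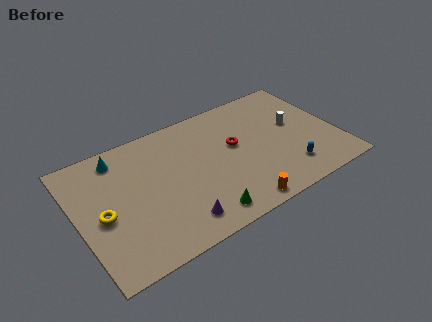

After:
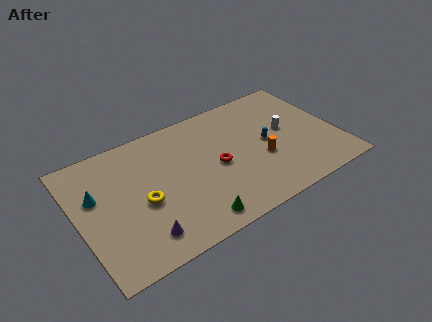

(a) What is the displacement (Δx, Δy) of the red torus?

(-1.3, -1.0)

The red torus was at about (9.8, 5.4) and moved to about (8.5, 4.4).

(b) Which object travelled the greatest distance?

the orange cylinder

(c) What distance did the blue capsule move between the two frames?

2.8

From (12.6, 2.0) to (11.7, 4.7), the blue capsule covered √(0.9² + 2.7²) ≈ 2.8 units.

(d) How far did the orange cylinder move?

3.4

The orange cylinder was near (9.2, 0.9) before and (11.2, 3.6) after, so it travelled √(2.0² + 2.7²) ≈ 3.4 units.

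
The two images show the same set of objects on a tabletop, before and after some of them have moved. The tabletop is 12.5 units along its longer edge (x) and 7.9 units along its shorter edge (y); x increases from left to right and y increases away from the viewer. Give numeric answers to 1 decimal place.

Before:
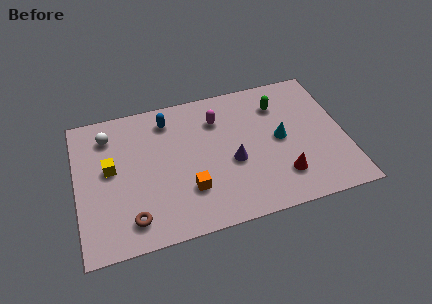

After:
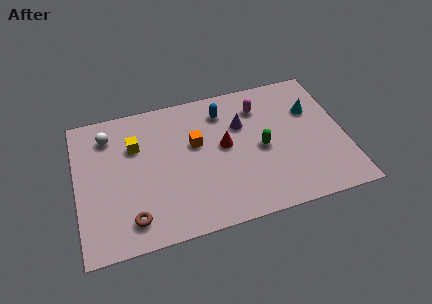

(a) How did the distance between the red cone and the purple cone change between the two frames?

-1.3

Before: roughly 2.6 units apart; after: 1.3. That's 1.3 units closer together.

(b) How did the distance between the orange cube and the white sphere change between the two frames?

-1.0

Before: roughly 5.3 units apart; after: 4.3. That's 1.0 units closer together.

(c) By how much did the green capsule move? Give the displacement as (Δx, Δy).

(-1.0, -2.3)

The green capsule started near (9.6, 6.0) and ended near (8.6, 3.7).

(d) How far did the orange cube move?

2.5

The orange cube moved from about (5.1, 2.3) to (5.6, 4.8), a distance of √(0.5² + 2.5²) ≈ 2.5.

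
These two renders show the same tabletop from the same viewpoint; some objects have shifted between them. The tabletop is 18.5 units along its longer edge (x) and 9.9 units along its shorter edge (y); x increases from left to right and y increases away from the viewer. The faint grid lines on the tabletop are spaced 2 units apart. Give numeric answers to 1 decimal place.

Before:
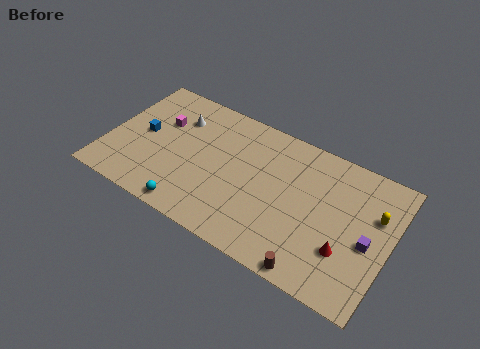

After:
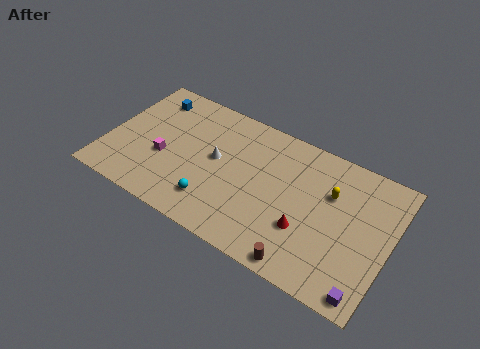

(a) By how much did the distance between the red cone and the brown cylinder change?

-0.5

Before: roughly 2.9 units apart; after: 2.4. That's 0.5 units closer together.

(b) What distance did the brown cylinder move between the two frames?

0.7

From (14.2, 0.8) to (13.5, 0.9), the brown cylinder covered √(0.7² + 0.1²) ≈ 0.7 units.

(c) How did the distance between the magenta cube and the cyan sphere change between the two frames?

-2.2

Before: roughly 6.2 units apart; after: 4.0. That's 2.2 units closer together.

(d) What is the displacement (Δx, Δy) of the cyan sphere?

(1.3, 1.2)

The cyan sphere started near (6.1, 1.0) and ended near (7.4, 2.2).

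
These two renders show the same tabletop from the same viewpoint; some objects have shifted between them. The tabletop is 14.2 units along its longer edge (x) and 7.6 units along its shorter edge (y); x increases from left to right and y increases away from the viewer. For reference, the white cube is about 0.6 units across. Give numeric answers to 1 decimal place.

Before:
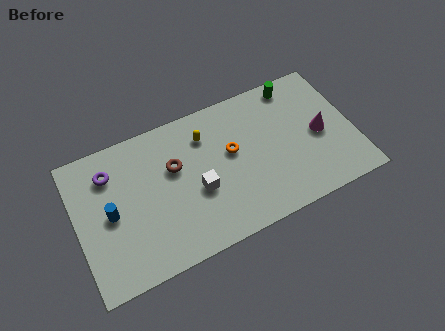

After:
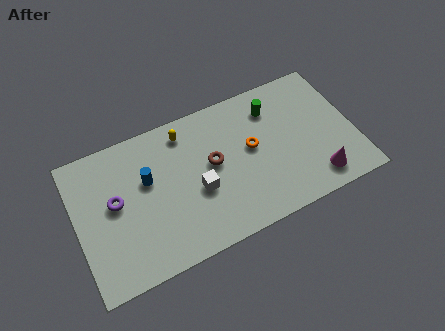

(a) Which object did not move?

the white cube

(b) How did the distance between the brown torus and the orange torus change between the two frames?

-0.9

They were about 2.9 units apart before and 2.0 after — 0.9 units closer together.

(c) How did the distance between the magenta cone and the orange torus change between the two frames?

-0.4

They were about 4.6 units apart before and 4.2 after — 0.4 units closer together.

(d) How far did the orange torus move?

1.0

From (8.0, 4.4) to (9.0, 4.2), the orange torus covered √(1.0² + 0.2²) ≈ 1.0 units.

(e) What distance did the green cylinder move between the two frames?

1.5

The green cylinder was near (11.6, 6.7) before and (10.3, 5.9) after, so it travelled √(1.3² + 0.8²) ≈ 1.5 units.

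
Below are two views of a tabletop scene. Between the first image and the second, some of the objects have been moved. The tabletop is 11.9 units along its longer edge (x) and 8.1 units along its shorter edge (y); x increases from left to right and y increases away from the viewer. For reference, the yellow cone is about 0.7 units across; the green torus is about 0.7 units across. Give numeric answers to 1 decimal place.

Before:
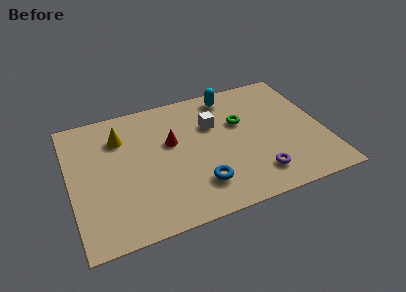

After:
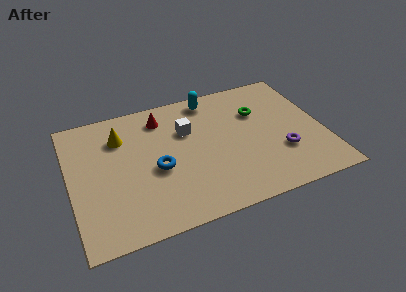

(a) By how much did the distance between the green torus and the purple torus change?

-0.5

They were about 3.5 units apart before and 3.0 after — 0.5 units closer together.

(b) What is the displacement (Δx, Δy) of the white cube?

(-1.2, 0.0)

From the two frames, the white cube sits at roughly (6.8, 5.4) before and (5.6, 5.4) after.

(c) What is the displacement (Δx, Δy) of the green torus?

(0.9, 0.4)

From the two frames, the green torus sits at roughly (8.1, 5.1) before and (9.0, 5.5) after.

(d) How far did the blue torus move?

2.4

The blue torus was near (5.8, 1.9) before and (4.0, 3.5) after, so it travelled √(1.8² + 1.6²) ≈ 2.4 units.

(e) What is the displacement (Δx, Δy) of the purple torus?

(1.3, 1.0)

The purple torus started near (8.5, 1.6) and ended near (9.8, 2.6).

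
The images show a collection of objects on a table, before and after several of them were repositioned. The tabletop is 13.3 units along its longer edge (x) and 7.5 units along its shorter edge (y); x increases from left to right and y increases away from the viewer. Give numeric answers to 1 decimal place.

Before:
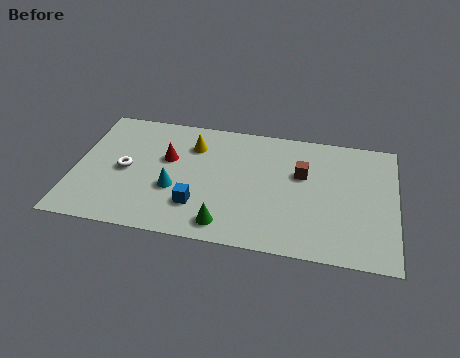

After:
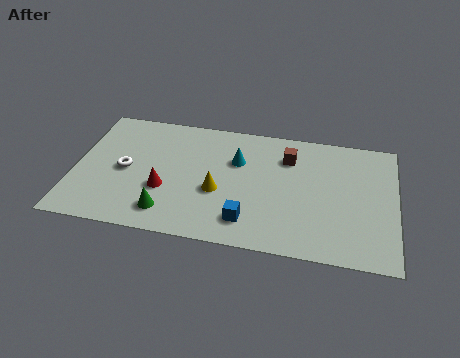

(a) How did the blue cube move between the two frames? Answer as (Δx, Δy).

(2.1, -0.5)

The blue cube started near (5.2, 2.0) and ended near (7.3, 1.5).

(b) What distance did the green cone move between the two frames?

2.4

The green cone moved from about (6.4, 1.1) to (4.0, 1.4), a distance of √(2.4² + 0.3²) ≈ 2.4.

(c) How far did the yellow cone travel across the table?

2.9

The yellow cone moved from about (4.8, 5.6) to (6.0, 3.0), a distance of √(1.2² + 2.6²) ≈ 2.9.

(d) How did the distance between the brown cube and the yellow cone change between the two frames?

-0.9

They were about 4.7 units apart before and 3.8 after — 0.9 units closer together.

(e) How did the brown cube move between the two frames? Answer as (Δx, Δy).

(-0.6, 0.9)

From the two frames, the brown cube sits at roughly (9.4, 4.7) before and (8.8, 5.6) after.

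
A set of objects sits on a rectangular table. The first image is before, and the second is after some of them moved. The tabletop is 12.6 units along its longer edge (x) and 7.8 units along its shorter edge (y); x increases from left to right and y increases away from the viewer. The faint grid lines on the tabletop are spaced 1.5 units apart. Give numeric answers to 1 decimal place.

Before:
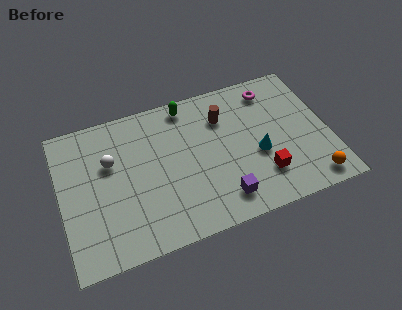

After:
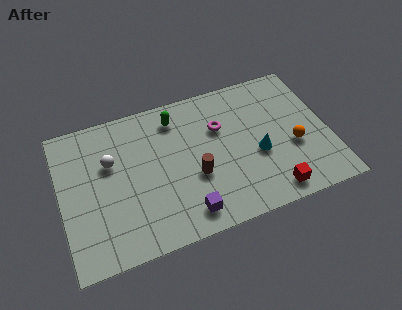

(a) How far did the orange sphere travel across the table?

2.2

The orange sphere was near (11.5, 1.0) before and (10.9, 3.1) after, so it travelled √(0.6² + 2.1²) ≈ 2.2 units.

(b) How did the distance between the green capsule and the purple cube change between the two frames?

-0.4

They were about 5.6 units apart before and 5.2 after — 0.4 units closer together.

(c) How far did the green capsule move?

0.8

The green capsule was near (6.2, 6.9) before and (5.6, 6.4) after, so it travelled √(0.6² + 0.5²) ≈ 0.8 units.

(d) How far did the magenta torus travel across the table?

2.9

The magenta torus moved from about (10.2, 6.5) to (7.6, 5.2), a distance of √(2.6² + 1.3²) ≈ 2.9.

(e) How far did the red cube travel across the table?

1.0

The red cube was near (9.3, 2.0) before and (9.6, 1.0) after, so it travelled √(0.3² + 1.0²) ≈ 1.0 units.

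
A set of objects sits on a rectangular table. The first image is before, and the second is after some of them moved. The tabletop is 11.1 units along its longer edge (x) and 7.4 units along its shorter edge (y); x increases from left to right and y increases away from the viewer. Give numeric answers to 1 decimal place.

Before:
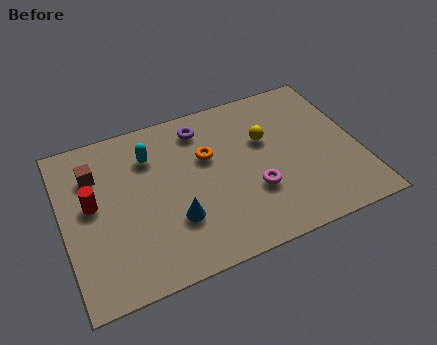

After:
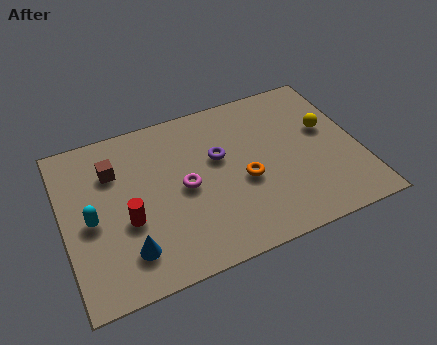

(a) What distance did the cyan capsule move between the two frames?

3.2

From (3.4, 5.5) to (1.0, 3.4), the cyan capsule covered √(2.4² + 2.1²) ≈ 3.2 units.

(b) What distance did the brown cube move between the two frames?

0.7

The brown cube was near (1.3, 5.4) before and (2.0, 5.3) after, so it travelled √(0.7² + 0.1²) ≈ 0.7 units.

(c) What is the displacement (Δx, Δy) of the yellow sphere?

(2.3, -0.3)

The yellow sphere started near (7.7, 4.7) and ended near (10.0, 4.4).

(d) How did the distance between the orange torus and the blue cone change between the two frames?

+1.9

The distance was about 2.8 in the first image and 4.7 in the second, so they moved 1.9 units further apart.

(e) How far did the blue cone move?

1.9

The blue cone moved from about (4.0, 2.3) to (2.2, 1.6), a distance of √(1.8² + 0.7²) ≈ 1.9.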